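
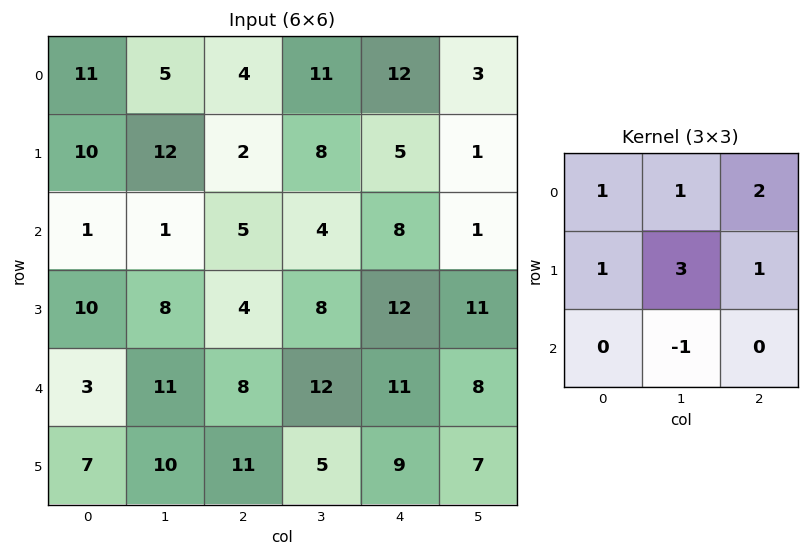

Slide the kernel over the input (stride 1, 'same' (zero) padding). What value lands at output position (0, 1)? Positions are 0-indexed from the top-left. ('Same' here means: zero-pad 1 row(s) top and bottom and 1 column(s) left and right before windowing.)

18

The receptive field on the zero-padded input at this output position is [0 0 0 / 11 5 4 / 10 12 2]. Elementwise product with the kernel and sum: 0·1 + 0·1 + 0·2 + 11·1 + 5·3 + 4·1 + 12·-1.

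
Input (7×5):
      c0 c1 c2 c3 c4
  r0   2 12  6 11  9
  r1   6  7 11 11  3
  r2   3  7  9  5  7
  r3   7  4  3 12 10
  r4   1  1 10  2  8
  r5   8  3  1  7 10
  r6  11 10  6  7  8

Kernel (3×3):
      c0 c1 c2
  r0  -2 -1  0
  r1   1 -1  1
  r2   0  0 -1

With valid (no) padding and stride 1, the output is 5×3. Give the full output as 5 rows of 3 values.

-15 -28 -27
-17 -34 -32
-17 -12 -30
-9 -25 -12
-3 -10 -26

Output[0,0]: The receptive field on the input at this output position is [2 12 6 / 6 7 11 / 3 7 9]. Elementwise product with the kernel and sum: 2·-2 + 12·-1 + 6·1 + 7·-1 + 11·1 + 9·-1.
Output[0,1]: The receptive field on the input at this output position is [12 6 11 / 7 11 11 / 7 9 5]. Elementwise product with the kernel and sum: 12·-2 + 6·-1 + 7·1 + 11·-1 + 11·1 + 5·-1.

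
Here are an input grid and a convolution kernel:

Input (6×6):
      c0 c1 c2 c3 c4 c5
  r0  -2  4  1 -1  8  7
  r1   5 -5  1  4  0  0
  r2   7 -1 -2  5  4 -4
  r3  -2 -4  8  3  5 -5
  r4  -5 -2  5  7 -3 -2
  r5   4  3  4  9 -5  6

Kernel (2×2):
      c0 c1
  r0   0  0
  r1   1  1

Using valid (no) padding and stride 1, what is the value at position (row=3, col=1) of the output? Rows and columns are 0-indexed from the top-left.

3

The receptive field on the input at this output position is [-4 8 / -2 5]. Elementwise product with the kernel and sum: -2·1 + 5·1.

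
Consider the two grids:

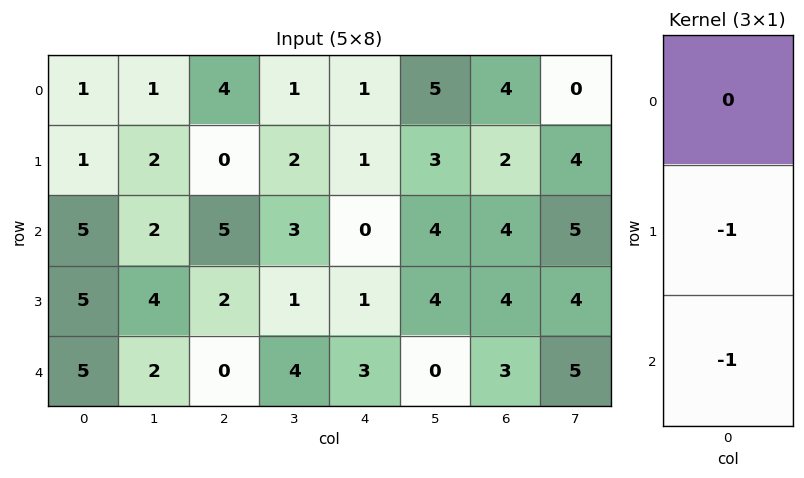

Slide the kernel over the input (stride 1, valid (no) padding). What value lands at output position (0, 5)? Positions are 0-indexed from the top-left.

The receptive field on the input at this output position is [5 / 3 / 4]. Elementwise product with the kernel and sum: 3·-1 + 4·-1.

-7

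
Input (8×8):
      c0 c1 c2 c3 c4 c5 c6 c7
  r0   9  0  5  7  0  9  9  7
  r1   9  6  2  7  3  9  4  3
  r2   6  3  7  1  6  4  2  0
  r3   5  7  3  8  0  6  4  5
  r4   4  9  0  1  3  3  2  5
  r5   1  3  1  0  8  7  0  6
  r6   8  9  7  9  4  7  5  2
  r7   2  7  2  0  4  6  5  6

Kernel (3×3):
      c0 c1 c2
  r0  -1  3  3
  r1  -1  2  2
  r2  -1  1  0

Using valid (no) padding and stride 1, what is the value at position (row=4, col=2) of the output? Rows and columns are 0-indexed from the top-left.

29

The receptive field on the input at this output position is [0 1 3 / 1 0 8 / 7 9 4]. Elementwise product with the kernel and sum: 0·-1 + 1·3 + 3·3 + 1·-1 + 0·2 + 8·2 + 7·-1 + 9·1.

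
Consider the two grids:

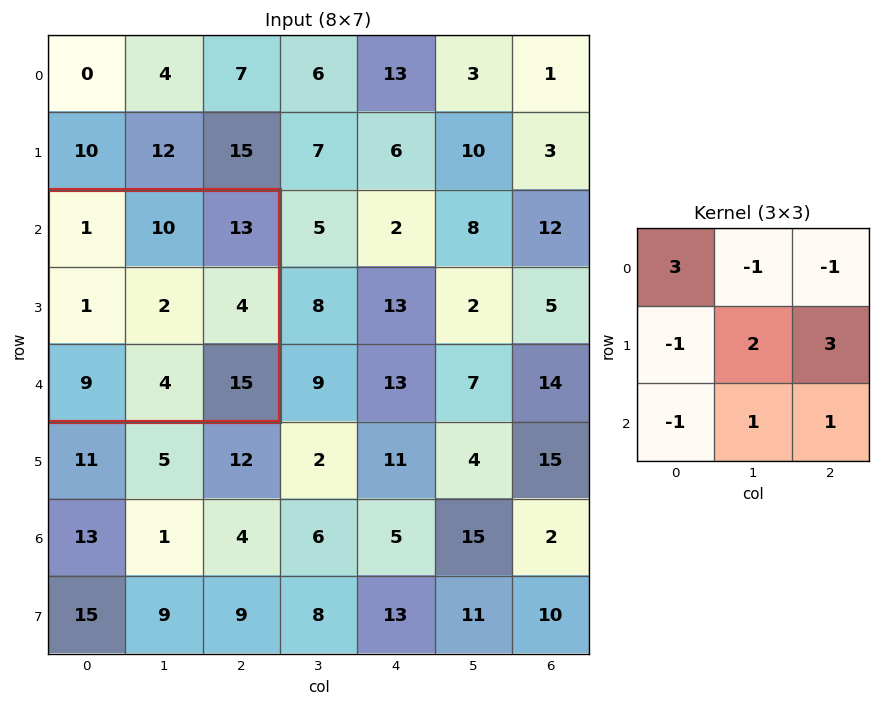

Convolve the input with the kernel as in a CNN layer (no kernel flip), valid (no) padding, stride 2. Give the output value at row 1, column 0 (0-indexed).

5

The receptive field on the input at this output position is [1 10 13 / 1 2 4 / 9 4 15]. Elementwise product with the kernel and sum: 1·3 + 10·-1 + 13·-1 + 1·-1 + 2·2 + 4·3 + 9·-1 + 4·1 + 15·1.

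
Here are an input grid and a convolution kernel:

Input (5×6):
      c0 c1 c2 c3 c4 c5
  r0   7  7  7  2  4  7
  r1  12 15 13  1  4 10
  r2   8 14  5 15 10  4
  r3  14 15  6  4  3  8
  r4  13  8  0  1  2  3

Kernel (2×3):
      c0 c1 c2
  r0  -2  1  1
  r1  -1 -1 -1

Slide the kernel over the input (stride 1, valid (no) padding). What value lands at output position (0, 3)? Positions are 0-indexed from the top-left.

The receptive field on the input at this output position is [2 4 7 / 1 4 10]. Elementwise product with the kernel and sum: 2·-2 + 4·1 + 7·1 + 1·-1 + 4·-1 + 10·-1.

-8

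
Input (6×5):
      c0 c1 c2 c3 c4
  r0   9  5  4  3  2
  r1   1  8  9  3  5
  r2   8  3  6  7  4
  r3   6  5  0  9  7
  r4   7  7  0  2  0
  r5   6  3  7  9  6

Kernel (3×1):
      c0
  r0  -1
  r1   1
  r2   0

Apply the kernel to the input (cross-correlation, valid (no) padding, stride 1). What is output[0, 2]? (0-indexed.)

5

The receptive field on the input at this output position is [4 / 9 / 6]. Elementwise product with the kernel and sum: 4·-1 + 9·1.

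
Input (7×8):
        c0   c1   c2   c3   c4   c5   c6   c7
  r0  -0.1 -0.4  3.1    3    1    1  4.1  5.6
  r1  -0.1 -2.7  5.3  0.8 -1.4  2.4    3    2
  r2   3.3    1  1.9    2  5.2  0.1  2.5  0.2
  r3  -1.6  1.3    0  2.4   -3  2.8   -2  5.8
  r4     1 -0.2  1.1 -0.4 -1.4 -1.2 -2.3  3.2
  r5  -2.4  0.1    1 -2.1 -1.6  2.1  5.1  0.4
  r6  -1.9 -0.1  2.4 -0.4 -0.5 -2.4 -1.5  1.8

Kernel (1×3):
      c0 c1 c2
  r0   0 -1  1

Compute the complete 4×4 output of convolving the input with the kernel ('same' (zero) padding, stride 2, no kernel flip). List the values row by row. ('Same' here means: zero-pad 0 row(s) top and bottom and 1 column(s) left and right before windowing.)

Output[0,0]: The receptive field on the zero-padded input at this output position is [0 -0.1 -0.4]. Elementwise product with the kernel and sum: -0.1·-1 + -0.4·1.

-0.3 -0.1 0 1.5
-2.3 0.1 -5.1 -2.3
-1.2 -1.5 0.2 5.5
1.8 -2.8 -1.9 3.3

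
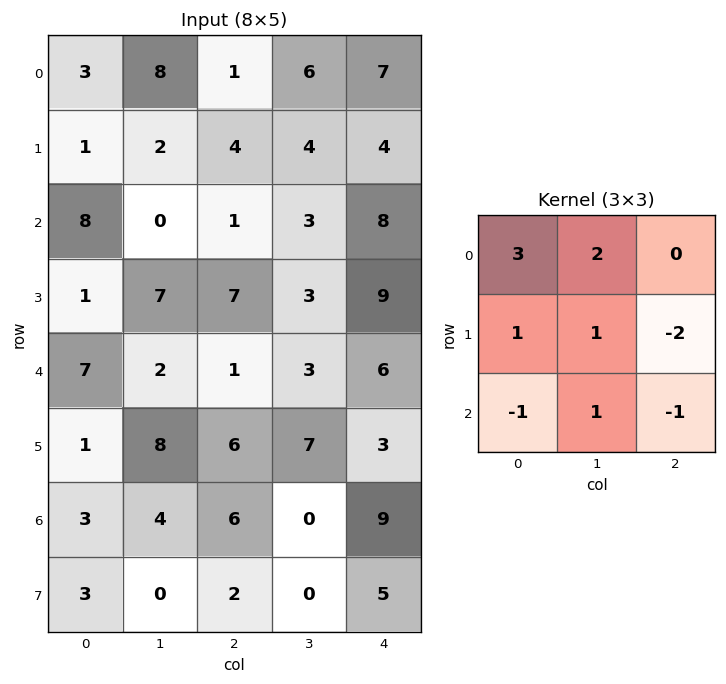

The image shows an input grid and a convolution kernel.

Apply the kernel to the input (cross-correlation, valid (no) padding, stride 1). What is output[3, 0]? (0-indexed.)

25

The receptive field on the input at this output position is [1 7 7 / 7 2 1 / 1 8 6]. Elementwise product with the kernel and sum: 1·3 + 7·2 + 7·1 + 2·1 + 1·-2 + 1·-1 + 8·1 + 6·-1.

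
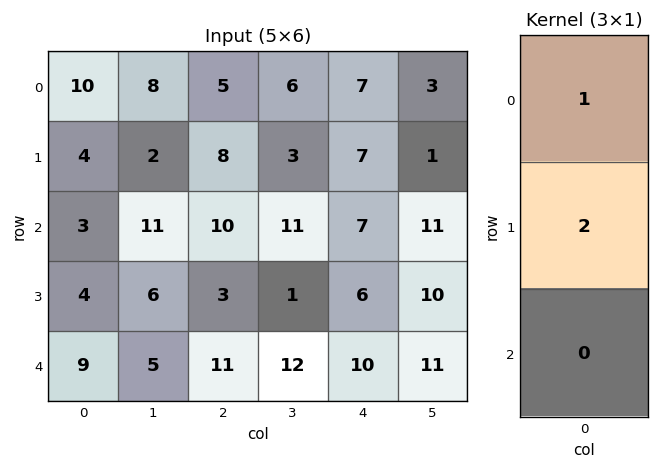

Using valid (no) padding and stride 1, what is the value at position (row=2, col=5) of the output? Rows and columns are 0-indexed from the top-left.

The receptive field on the input at this output position is [11 / 10 / 11]. Elementwise product with the kernel and sum: 11·1 + 10·2.

31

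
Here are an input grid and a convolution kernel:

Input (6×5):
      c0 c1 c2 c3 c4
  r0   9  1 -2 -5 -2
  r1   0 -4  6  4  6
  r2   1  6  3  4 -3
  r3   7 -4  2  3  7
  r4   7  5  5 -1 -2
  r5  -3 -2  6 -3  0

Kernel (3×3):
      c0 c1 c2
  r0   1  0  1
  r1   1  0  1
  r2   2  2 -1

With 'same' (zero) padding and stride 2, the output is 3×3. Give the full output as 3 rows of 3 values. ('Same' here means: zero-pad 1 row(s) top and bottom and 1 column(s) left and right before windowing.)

Output[0,0]: The receptive field on the zero-padded input at this output position is [0 0 0 / 0 9 1 / 0 0 -4]. Elementwise product with the kernel and sum: 0·1 + 0·1 + 0·1 + 1·1 + 0·2 + 0·2 + -4·-1.
Output[0,1]: The receptive field on the zero-padded input at this output position is [0 0 0 / 1 -2 -5 / -4 6 4]. Elementwise product with the kernel and sum: 0·1 + 0·1 + 1·1 + -5·1 + -4·2 + 6·2 + 4·-1.

5 -4 15
20 3 28
-3 14 -4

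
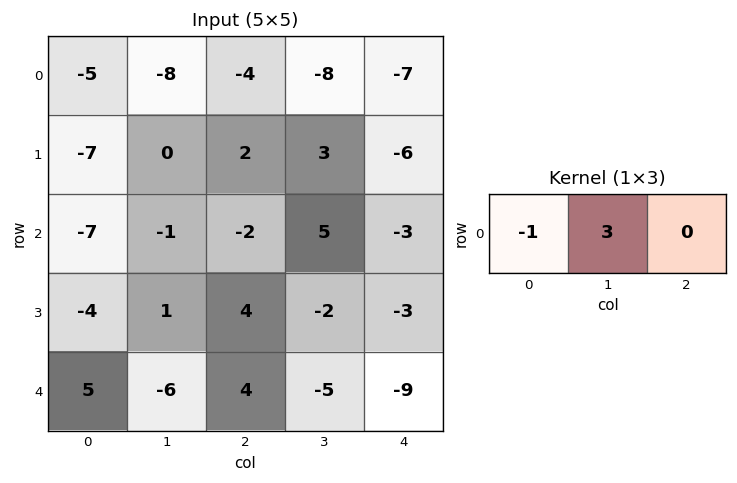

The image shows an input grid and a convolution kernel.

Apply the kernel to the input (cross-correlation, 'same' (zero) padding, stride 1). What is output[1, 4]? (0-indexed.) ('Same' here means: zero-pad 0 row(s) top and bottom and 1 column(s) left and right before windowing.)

The receptive field on the zero-padded input at this output position is [3 -6 0]. Elementwise product with the kernel and sum: 3·-1 + -6·3.

-21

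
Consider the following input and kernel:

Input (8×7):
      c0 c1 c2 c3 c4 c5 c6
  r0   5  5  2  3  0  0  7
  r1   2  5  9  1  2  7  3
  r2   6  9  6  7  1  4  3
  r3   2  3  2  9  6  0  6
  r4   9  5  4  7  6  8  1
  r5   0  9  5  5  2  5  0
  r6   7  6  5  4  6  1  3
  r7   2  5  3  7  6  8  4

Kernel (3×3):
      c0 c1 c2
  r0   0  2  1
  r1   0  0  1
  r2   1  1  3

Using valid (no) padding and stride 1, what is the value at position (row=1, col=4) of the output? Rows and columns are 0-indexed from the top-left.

The receptive field on the input at this output position is [2 7 3 / 1 4 3 / 6 0 6]. Elementwise product with the kernel and sum: 7·2 + 3·1 + 3·1 + 6·1 + 0·1 + 6·3.

44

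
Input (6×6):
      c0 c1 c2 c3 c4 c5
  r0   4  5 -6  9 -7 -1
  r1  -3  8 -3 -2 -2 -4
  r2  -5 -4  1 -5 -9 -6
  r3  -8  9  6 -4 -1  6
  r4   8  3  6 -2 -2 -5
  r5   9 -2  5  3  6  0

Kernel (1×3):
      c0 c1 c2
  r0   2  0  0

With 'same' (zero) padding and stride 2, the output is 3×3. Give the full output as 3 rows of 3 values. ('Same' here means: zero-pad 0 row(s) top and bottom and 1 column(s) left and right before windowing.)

0 10 18
0 -8 -10
0 6 -4

Output[0,0]: The receptive field on the zero-padded input at this output position is [0 4 5]. Elementwise product with the kernel and sum: 0·2.
Output[0,1]: The receptive field on the zero-padded input at this output position is [5 -6 9]. Elementwise product with the kernel and sum: 5·2.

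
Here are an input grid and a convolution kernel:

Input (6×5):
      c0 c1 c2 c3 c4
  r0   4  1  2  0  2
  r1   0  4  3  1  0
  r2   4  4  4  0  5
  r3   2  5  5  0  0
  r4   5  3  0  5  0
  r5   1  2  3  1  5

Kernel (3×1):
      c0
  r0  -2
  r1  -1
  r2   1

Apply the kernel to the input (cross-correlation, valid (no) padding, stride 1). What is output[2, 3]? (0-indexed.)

5

The receptive field on the input at this output position is [0 / 0 / 5]. Elementwise product with the kernel and sum: 0·-2 + 0·-1 + 5·1.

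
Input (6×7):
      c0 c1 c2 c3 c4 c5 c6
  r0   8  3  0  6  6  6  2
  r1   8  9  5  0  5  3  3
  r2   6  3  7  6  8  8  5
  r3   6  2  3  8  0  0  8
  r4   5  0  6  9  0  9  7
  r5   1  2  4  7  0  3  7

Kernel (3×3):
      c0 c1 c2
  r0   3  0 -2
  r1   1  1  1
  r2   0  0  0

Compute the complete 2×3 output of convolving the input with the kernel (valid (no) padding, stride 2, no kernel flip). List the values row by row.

Output[0,0]: The receptive field on the input at this output position is [8 3 0 / 8 9 5 / 6 3 7]. Elementwise product with the kernel and sum: 8·3 + 0·-2 + 8·1 + 9·1 + 5·1.
Output[0,1]: The receptive field on the input at this output position is [0 6 6 / 5 0 5 / 7 6 8]. Elementwise product with the kernel and sum: 0·3 + 6·-2 + 5·1 + 0·1 + 5·1.

46 -2 25
15 16 22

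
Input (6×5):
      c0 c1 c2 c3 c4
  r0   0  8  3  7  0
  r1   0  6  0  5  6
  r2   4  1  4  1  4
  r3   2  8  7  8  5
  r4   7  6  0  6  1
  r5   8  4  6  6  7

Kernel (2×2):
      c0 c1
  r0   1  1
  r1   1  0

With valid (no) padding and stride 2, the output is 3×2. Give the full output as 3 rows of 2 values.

Output[0,0]: The receptive field on the input at this output position is [0 8 / 0 6]. Elementwise product with the kernel and sum: 0·1 + 8·1 + 0·1.

8 10
7 12
21 12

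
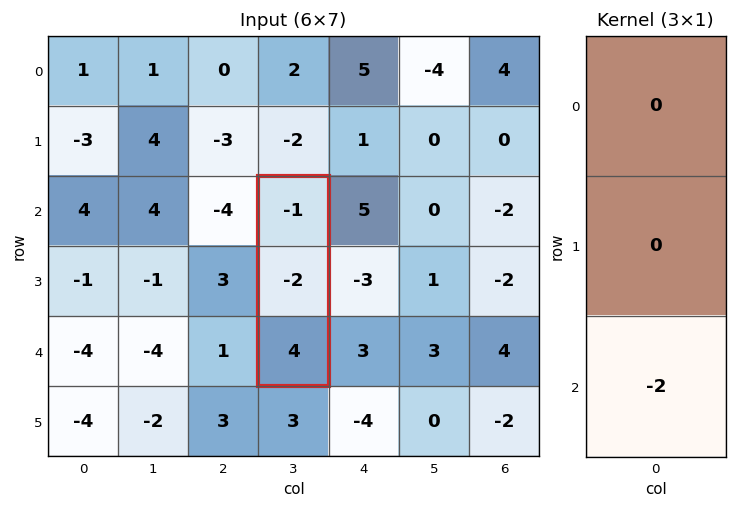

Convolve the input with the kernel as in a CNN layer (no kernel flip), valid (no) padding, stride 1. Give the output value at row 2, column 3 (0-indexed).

The receptive field on the input at this output position is [-1 / -2 / 4]. Elementwise product with the kernel and sum: 4·-2.

-8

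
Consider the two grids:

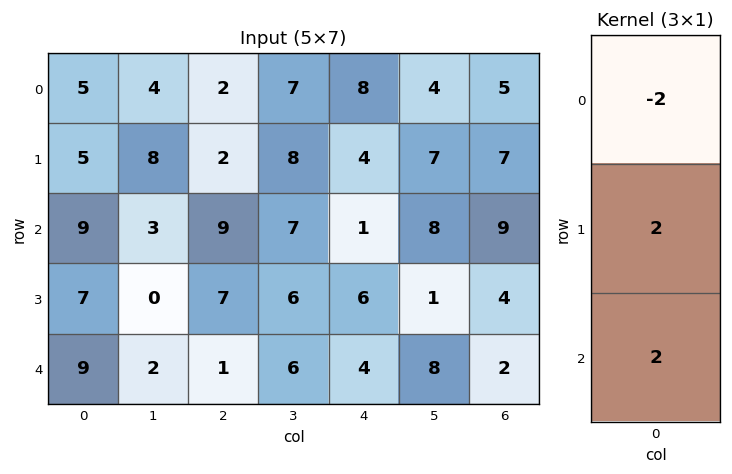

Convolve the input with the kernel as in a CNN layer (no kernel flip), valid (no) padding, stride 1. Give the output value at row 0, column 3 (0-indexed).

16

The receptive field on the input at this output position is [7 / 8 / 7]. Elementwise product with the kernel and sum: 7·-2 + 8·2 + 7·2.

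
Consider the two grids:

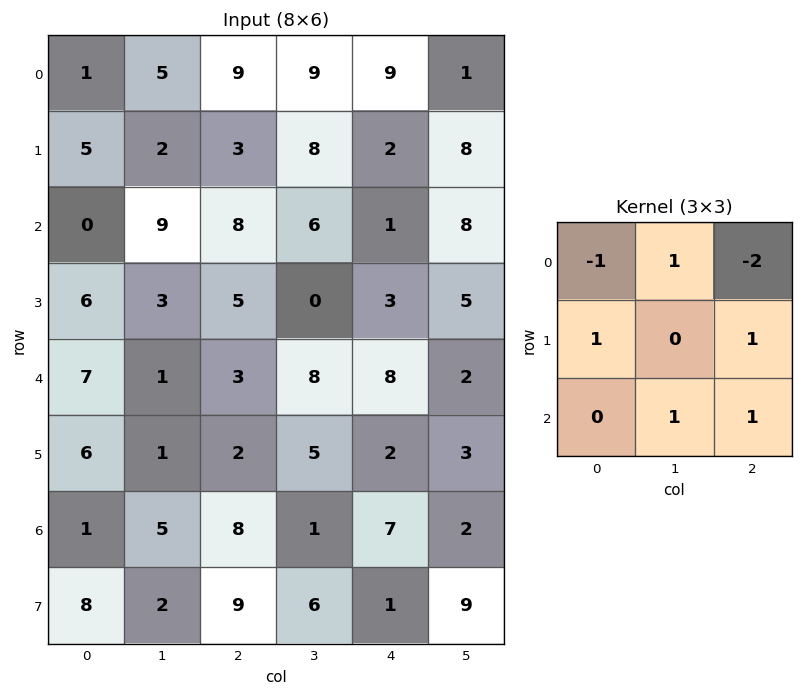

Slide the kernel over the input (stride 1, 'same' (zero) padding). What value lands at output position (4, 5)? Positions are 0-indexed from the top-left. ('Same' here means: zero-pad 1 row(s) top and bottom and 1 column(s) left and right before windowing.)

The receptive field on the zero-padded input at this output position is [3 5 0 / 8 2 0 / 2 3 0]. Elementwise product with the kernel and sum: 3·-1 + 5·1 + 0·-2 + 8·1 + 0·1 + 3·1 + 0·1.

13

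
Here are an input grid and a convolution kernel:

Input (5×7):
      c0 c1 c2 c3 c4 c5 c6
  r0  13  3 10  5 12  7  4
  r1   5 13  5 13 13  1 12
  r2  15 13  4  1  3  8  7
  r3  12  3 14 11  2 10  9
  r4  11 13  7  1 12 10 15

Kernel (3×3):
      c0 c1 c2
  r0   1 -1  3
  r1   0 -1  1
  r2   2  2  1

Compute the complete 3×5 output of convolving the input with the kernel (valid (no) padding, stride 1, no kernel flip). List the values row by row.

92 51 54 18 57
42 89 85 44 80
80 50 31 66 74

Output[0,0]: The receptive field on the input at this output position is [13 3 10 / 5 13 5 / 15 13 4]. Elementwise product with the kernel and sum: 13·1 + 3·-1 + 10·3 + 13·-1 + 5·1 + 15·2 + 13·2 + 4·1.
Output[0,1]: The receptive field on the input at this output position is [3 10 5 / 13 5 13 / 13 4 1]. Elementwise product with the kernel and sum: 3·1 + 10·-1 + 5·3 + 5·-1 + 13·1 + 13·2 + 4·2 + 1·1.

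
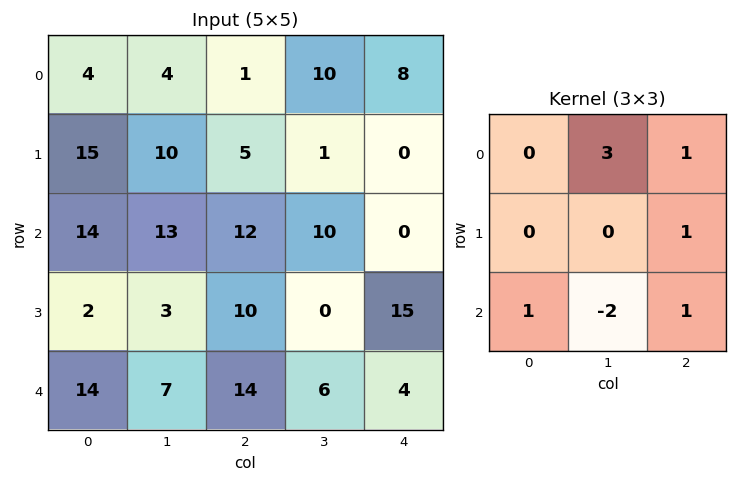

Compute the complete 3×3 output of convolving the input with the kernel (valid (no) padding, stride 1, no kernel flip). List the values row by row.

18 13 30
53 9 28
75 31 51

Output[0,0]: The receptive field on the input at this output position is [4 4 1 / 15 10 5 / 14 13 12]. Elementwise product with the kernel and sum: 4·3 + 1·1 + 5·1 + 14·1 + 13·-2 + 12·1.
Output[0,1]: The receptive field on the input at this output position is [4 1 10 / 10 5 1 / 13 12 10]. Elementwise product with the kernel and sum: 1·3 + 10·1 + 1·1 + 13·1 + 12·-2 + 10·1.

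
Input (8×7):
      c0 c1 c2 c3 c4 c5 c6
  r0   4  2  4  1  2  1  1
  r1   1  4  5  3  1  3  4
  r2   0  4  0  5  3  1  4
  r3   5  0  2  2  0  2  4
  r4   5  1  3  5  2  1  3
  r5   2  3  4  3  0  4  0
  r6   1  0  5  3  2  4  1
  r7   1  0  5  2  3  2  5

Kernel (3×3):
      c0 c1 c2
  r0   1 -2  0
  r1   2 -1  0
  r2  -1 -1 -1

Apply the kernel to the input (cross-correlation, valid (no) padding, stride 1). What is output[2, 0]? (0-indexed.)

-7

The receptive field on the input at this output position is [0 4 0 / 5 0 2 / 5 1 3]. Elementwise product with the kernel and sum: 0·1 + 4·-2 + 5·2 + 0·-1 + 5·-1 + 1·-1 + 3·-1.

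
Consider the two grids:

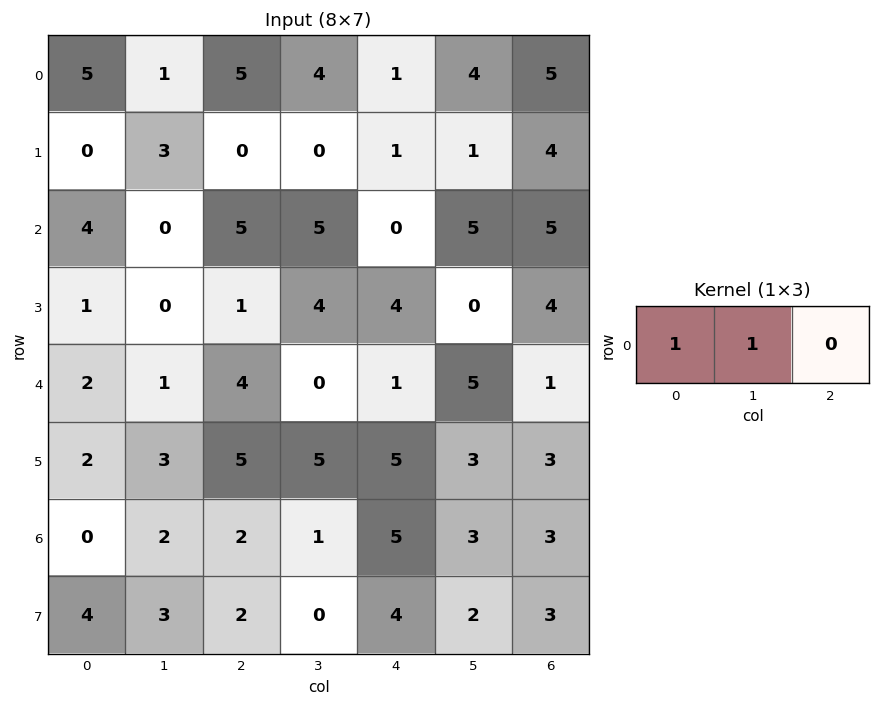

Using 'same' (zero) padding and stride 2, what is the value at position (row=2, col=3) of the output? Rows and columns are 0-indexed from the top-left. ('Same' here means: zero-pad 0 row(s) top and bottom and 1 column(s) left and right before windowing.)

The receptive field on the zero-padded input at this output position is [5 1 0]. Elementwise product with the kernel and sum: 5·1 + 1·1.

6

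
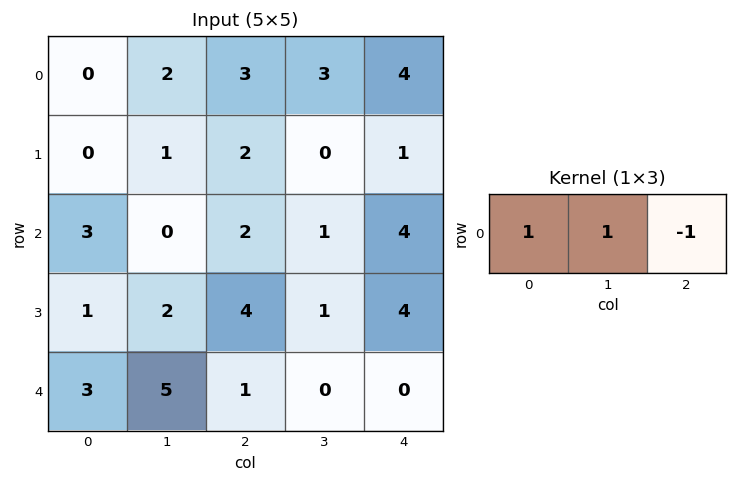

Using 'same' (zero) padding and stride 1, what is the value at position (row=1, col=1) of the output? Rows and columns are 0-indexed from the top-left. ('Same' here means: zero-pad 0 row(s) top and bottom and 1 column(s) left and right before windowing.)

-1

The receptive field on the zero-padded input at this output position is [0 1 2]. Elementwise product with the kernel and sum: 0·1 + 1·1 + 2·-1.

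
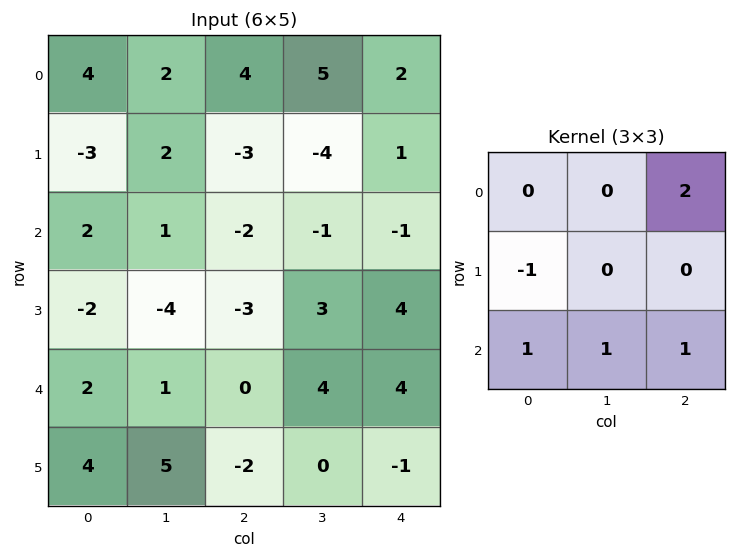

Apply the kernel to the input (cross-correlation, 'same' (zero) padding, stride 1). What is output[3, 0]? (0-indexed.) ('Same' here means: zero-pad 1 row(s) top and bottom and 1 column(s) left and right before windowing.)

The receptive field on the zero-padded input at this output position is [0 2 1 / 0 -2 -4 / 0 2 1]. Elementwise product with the kernel and sum: 1·2 + 0·-1 + 0·1 + 2·1 + 1·1.

5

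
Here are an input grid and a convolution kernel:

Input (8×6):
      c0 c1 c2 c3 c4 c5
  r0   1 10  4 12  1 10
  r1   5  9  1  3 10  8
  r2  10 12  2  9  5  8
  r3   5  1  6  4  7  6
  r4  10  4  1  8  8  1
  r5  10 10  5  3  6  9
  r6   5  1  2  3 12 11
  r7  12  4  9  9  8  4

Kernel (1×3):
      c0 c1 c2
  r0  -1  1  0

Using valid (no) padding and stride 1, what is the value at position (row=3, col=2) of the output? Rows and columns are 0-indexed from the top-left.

The receptive field on the input at this output position is [6 4 7]. Elementwise product with the kernel and sum: 6·-1 + 4·1.

-2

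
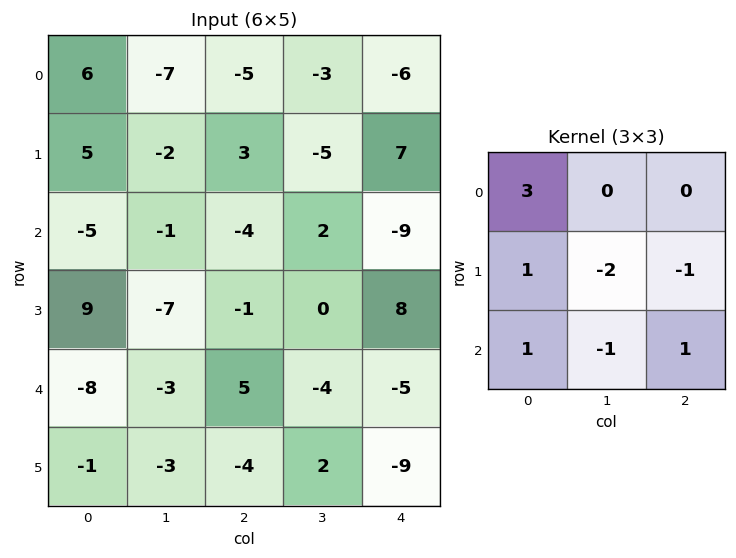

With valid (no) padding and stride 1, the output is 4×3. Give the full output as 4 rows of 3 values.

Output[0,0]: The receptive field on the input at this output position is [6 -7 -5 / 5 -2 3 / -5 -1 -4]. Elementwise product with the kernel and sum: 6·3 + 5·1 + -2·-2 + 3·-1 + -5·1 + -1·-1 + -4·1.
Output[0,1]: The receptive field on the input at this output position is [-7 -5 -3 / -2 3 -5 / -1 -4 2]. Elementwise product with the kernel and sum: -7·3 + -2·1 + 3·-2 + -5·-1 + -1·1 + -4·-1 + 2·1.

16 -19 -24
31 -7 17
9 -20 -17
18 -27 0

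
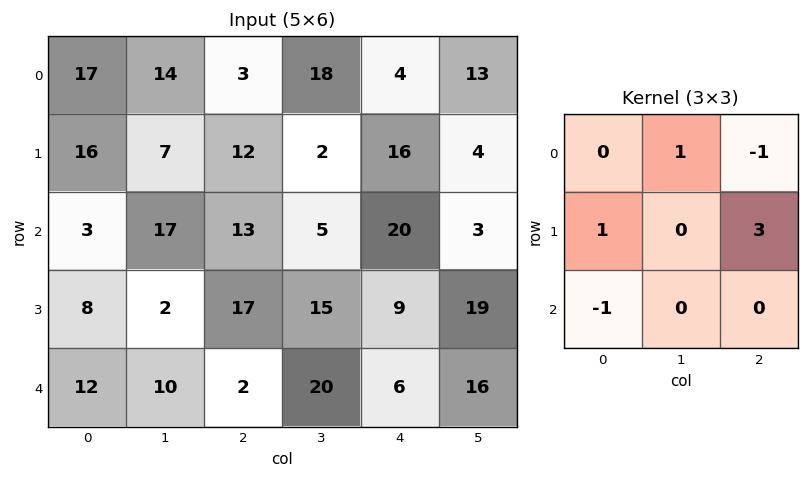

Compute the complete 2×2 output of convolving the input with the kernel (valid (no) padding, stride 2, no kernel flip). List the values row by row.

Output[0,0]: The receptive field on the input at this output position is [17 14 3 / 16 7 12 / 3 17 13]. Elementwise product with the kernel and sum: 14·1 + 3·-1 + 16·1 + 12·3 + 3·-1.

60 61
51 27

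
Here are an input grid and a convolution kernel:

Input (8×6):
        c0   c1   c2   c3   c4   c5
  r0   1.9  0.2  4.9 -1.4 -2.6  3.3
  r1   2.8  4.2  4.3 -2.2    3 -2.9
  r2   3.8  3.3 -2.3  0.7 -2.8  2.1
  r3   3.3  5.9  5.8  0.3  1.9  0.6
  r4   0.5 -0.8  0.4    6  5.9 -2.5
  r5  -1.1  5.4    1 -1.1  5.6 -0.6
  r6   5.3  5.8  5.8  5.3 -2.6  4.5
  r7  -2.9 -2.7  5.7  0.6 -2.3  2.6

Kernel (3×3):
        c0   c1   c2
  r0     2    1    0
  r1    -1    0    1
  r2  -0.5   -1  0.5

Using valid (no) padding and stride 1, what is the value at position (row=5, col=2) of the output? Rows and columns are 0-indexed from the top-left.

The receptive field on the input at this output position is [1 -1.1 5.6 / 5.8 5.3 -2.6 / 5.7 0.6 -2.3]. Elementwise product with the kernel and sum: 1·2 + -1.1·1 + 5.8·-1 + -2.6·1 + 5.7·-0.5 + 0.6·-1 + -2.3·0.5.

-12.1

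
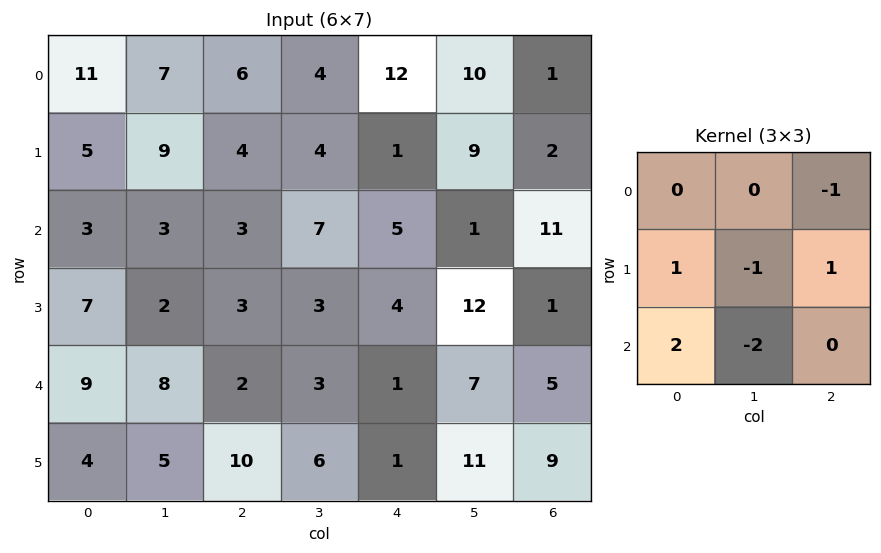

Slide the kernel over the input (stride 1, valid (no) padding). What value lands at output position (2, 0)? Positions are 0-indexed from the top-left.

The receptive field on the input at this output position is [3 3 3 / 7 2 3 / 9 8 2]. Elementwise product with the kernel and sum: 3·-1 + 7·1 + 2·-1 + 3·1 + 9·2 + 8·-2.

7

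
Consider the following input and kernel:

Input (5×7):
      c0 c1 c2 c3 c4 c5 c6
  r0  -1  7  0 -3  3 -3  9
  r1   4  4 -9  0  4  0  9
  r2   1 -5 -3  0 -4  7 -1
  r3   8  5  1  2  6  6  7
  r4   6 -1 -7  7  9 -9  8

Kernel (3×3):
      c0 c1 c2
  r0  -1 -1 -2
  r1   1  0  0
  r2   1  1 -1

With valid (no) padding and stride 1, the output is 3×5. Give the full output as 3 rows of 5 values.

Output[0,0]: The receptive field on the input at this output position is [-1 7 0 / 4 4 -9 / 1 -5 -3]. Elementwise product with the kernel and sum: -1·-1 + 7·-1 + 0·-2 + 4·1 + 1·1 + -5·1 + -3·-1.

-3 -5 -11 -5 -10
23 4 -5 -2 -21
30 -2 3 17 -3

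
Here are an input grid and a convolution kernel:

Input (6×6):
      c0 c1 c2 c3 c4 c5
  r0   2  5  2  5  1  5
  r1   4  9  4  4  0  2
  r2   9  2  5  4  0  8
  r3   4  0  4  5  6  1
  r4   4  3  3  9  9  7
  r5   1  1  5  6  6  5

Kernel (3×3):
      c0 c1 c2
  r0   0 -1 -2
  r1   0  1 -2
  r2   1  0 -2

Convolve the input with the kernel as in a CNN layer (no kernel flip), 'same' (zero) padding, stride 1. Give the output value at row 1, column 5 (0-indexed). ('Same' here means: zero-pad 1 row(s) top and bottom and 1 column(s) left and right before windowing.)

The receptive field on the zero-padded input at this output position is [1 5 0 / 0 2 0 / 0 8 0]. Elementwise product with the kernel and sum: 5·-1 + 0·-2 + 2·1 + 0·-2 + 0·1 + 0·-2.

-3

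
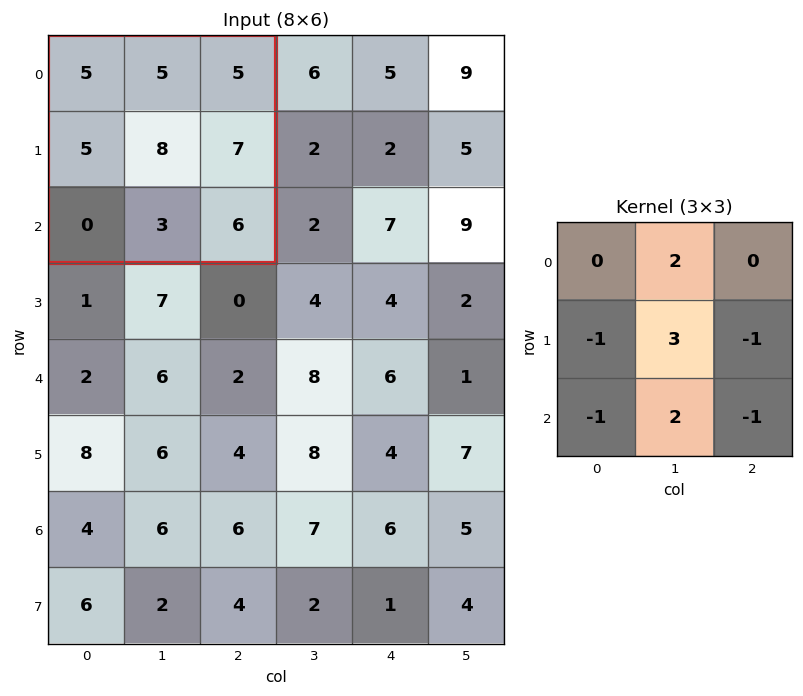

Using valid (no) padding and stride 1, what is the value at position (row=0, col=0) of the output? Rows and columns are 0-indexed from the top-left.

22

The receptive field on the input at this output position is [5 5 5 / 5 8 7 / 0 3 6]. Elementwise product with the kernel and sum: 5·2 + 5·-1 + 8·3 + 7·-1 + 0·-1 + 3·2 + 6·-1.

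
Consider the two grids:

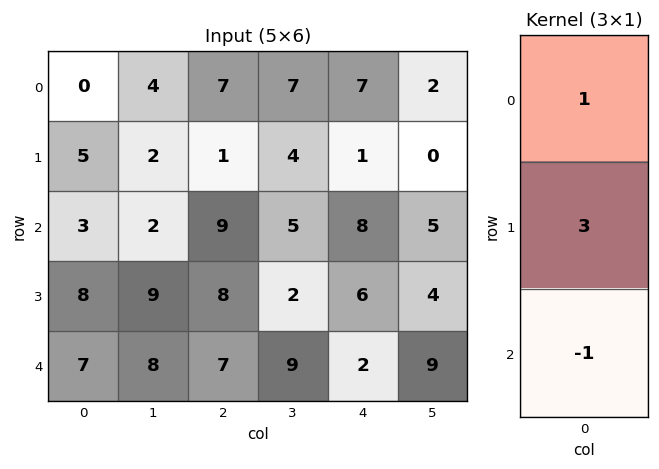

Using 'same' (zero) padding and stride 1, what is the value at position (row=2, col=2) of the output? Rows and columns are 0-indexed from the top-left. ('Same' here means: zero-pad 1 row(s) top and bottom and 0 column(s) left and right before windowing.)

The receptive field on the zero-padded input at this output position is [1 / 9 / 8]. Elementwise product with the kernel and sum: 1·1 + 9·3 + 8·-1.

20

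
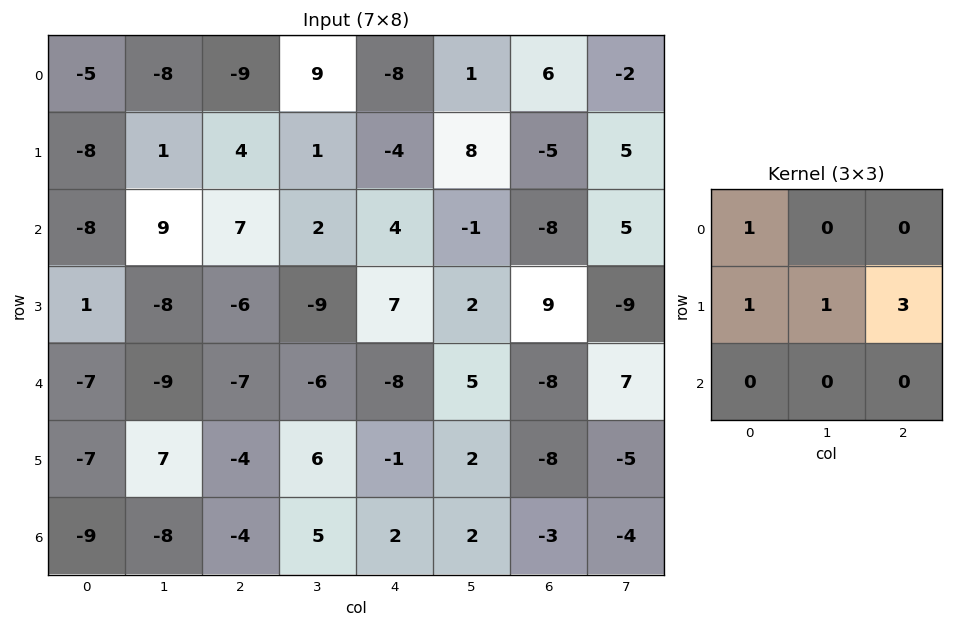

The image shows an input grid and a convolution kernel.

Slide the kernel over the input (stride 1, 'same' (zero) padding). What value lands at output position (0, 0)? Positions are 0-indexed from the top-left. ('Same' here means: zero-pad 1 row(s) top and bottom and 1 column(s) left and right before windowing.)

The receptive field on the zero-padded input at this output position is [0 0 0 / 0 -5 -8 / 0 -8 1]. Elementwise product with the kernel and sum: 0·1 + 0·1 + -5·1 + -8·3.

-29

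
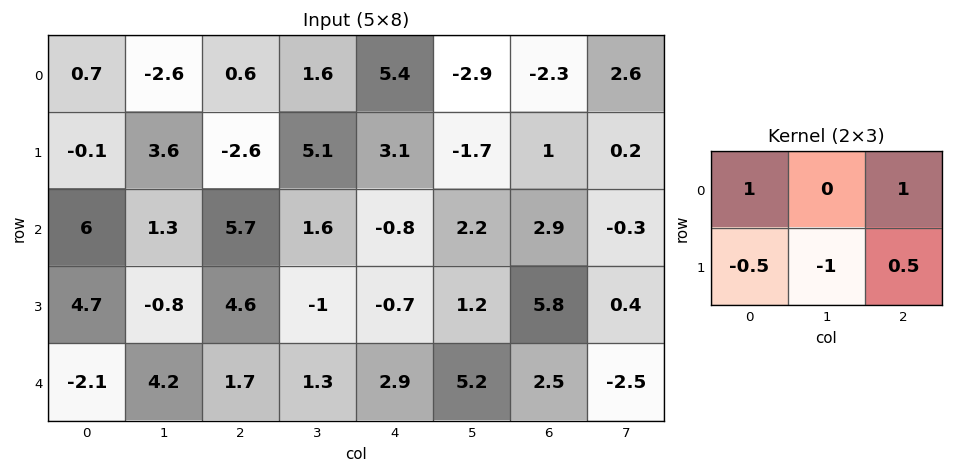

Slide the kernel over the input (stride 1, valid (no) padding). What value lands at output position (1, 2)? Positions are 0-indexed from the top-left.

-4.35

The receptive field on the input at this output position is [-2.6 5.1 3.1 / 5.7 1.6 -0.8]. Elementwise product with the kernel and sum: -2.6·1 + 3.1·1 + 5.7·-0.5 + 1.6·-1 + -0.8·0.5.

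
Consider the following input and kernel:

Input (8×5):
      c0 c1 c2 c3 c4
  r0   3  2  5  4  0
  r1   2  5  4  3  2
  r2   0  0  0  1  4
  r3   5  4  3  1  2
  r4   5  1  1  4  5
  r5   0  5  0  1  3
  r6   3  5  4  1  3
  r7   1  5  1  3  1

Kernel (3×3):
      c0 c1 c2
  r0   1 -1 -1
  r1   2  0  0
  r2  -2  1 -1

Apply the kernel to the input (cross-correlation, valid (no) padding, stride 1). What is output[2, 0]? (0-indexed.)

0

The receptive field on the input at this output position is [0 0 0 / 5 4 3 / 5 1 1]. Elementwise product with the kernel and sum: 0·1 + 0·-1 + 0·-1 + 5·2 + 5·-2 + 1·1 + 1·-1.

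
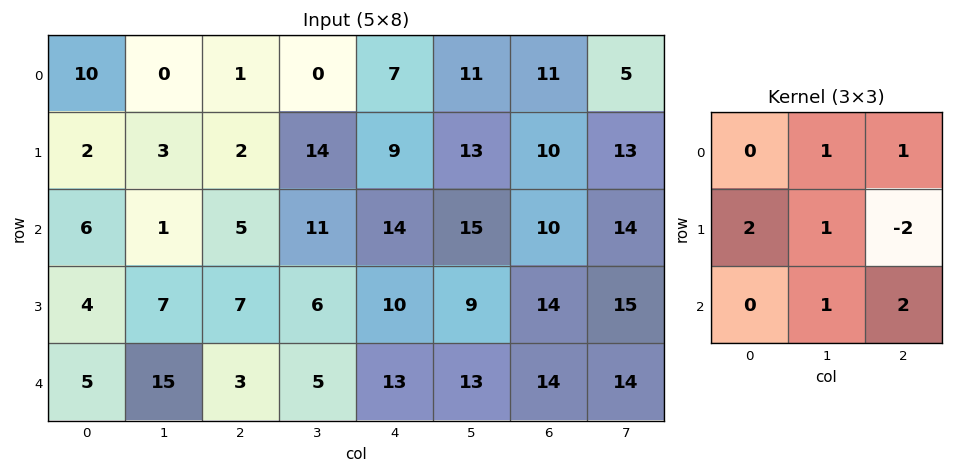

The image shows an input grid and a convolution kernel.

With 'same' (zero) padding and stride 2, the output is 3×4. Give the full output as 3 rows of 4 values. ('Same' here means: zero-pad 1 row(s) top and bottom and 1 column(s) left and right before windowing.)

18 31 20 59
27 20 56 79
-14 36 16 41

Output[0,0]: The receptive field on the zero-padded input at this output position is [0 0 0 / 0 10 0 / 0 2 3]. Elementwise product with the kernel and sum: 0·1 + 0·1 + 0·2 + 10·1 + 0·-2 + 2·1 + 3·2.
Output[0,1]: The receptive field on the zero-padded input at this output position is [0 0 0 / 0 1 0 / 3 2 14]. Elementwise product with the kernel and sum: 0·1 + 0·1 + 0·2 + 1·1 + 0·-2 + 2·1 + 14·2.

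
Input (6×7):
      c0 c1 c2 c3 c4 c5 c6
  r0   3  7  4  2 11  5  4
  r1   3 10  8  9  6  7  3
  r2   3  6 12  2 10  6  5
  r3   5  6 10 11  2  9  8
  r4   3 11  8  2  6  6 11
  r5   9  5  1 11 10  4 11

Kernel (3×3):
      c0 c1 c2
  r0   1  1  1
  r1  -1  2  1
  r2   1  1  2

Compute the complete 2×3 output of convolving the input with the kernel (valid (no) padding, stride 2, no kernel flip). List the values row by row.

Output[0,0]: The receptive field on the input at this output position is [3 7 4 / 3 10 8 / 3 6 12]. Elementwise product with the kernel and sum: 3·1 + 7·1 + 4·1 + 3·-1 + 10·2 + 8·1 + 3·1 + 6·1 + 12·2.
Output[0,1]: The receptive field on the input at this output position is [4 2 11 / 8 9 6 / 12 2 10]. Elementwise product with the kernel and sum: 4·1 + 2·1 + 11·1 + 8·-1 + 9·2 + 6·1 + 12·1 + 2·1 + 10·2.

72 67 57
68 60 79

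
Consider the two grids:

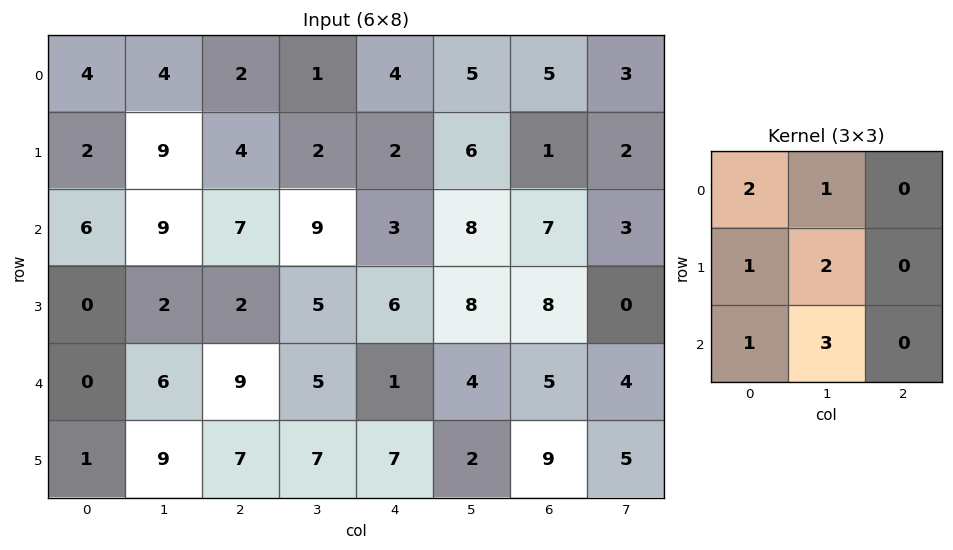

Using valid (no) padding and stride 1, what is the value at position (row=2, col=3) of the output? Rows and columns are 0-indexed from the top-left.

The receptive field on the input at this output position is [9 3 8 / 5 6 8 / 5 1 4]. Elementwise product with the kernel and sum: 9·2 + 3·1 + 5·1 + 6·2 + 5·1 + 1·3.

46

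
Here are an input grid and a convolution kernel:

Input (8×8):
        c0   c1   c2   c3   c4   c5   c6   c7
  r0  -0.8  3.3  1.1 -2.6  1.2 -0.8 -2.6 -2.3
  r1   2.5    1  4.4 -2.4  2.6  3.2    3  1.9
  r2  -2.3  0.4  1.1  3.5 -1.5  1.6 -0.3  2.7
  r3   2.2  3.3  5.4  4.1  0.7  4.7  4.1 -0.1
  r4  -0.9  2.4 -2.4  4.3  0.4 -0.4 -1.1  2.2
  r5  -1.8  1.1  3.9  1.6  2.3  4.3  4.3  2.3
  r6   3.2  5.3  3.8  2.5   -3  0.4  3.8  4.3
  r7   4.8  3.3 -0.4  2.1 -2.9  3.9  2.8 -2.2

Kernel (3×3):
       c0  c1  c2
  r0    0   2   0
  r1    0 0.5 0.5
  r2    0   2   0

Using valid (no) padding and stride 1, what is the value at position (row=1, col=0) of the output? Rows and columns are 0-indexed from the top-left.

9.35

The receptive field on the input at this output position is [2.5 1 4.4 / -2.3 0.4 1.1 / 2.2 3.3 5.4]. Elementwise product with the kernel and sum: 1·2 + 0.4·0.5 + 1.1·0.5 + 3.3·2.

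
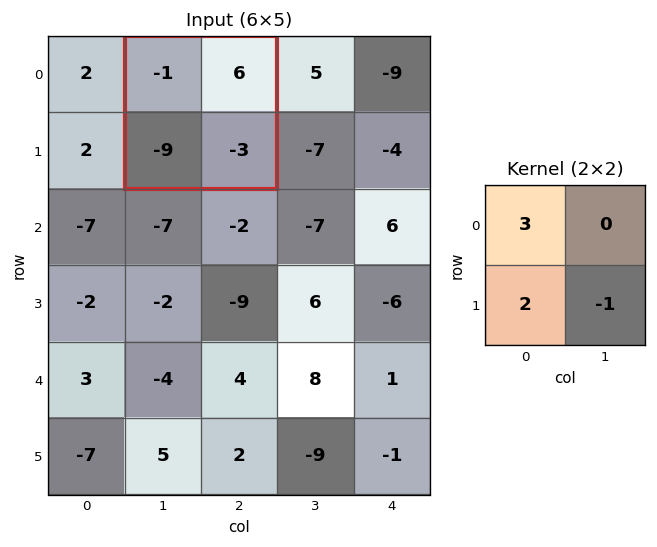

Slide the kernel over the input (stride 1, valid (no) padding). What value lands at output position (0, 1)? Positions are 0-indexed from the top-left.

The receptive field on the input at this output position is [-1 6 / -9 -3]. Elementwise product with the kernel and sum: -1·3 + -9·2 + -3·-1.

-18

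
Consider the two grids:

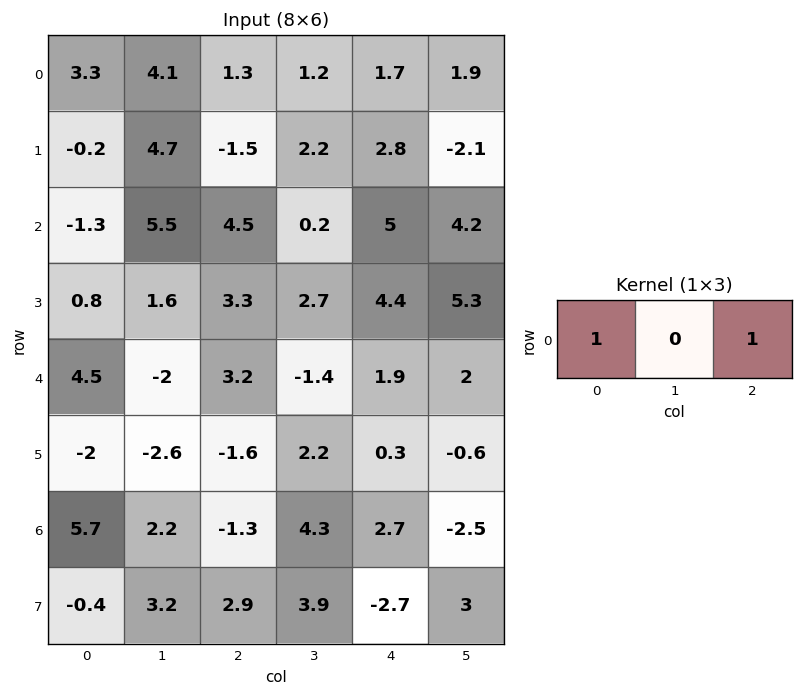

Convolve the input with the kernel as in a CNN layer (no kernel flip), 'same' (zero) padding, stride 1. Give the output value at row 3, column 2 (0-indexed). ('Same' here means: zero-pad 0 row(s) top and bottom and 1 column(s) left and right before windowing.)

The receptive field on the zero-padded input at this output position is [1.6 3.3 2.7]. Elementwise product with the kernel and sum: 1.6·1 + 2.7·1.

4.3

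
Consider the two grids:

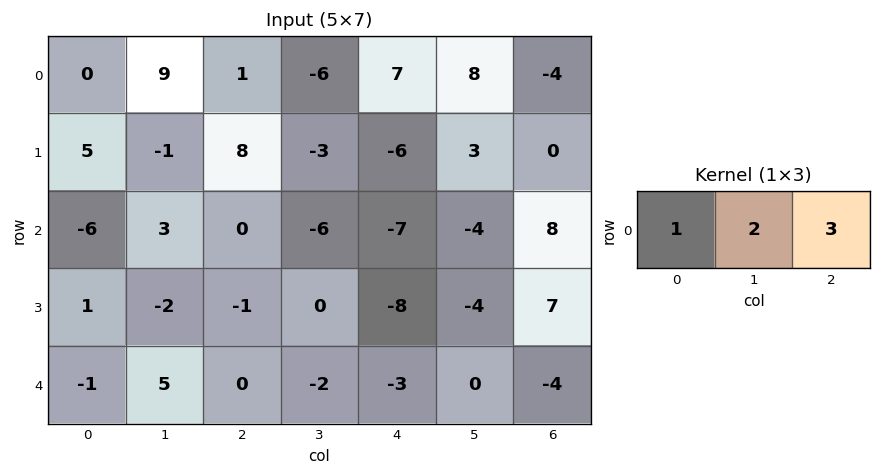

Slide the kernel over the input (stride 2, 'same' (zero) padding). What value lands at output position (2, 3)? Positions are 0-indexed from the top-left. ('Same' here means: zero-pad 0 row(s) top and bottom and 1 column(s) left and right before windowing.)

-8

The receptive field on the zero-padded input at this output position is [0 -4 0]. Elementwise product with the kernel and sum: 0·1 + -4·2 + 0·3.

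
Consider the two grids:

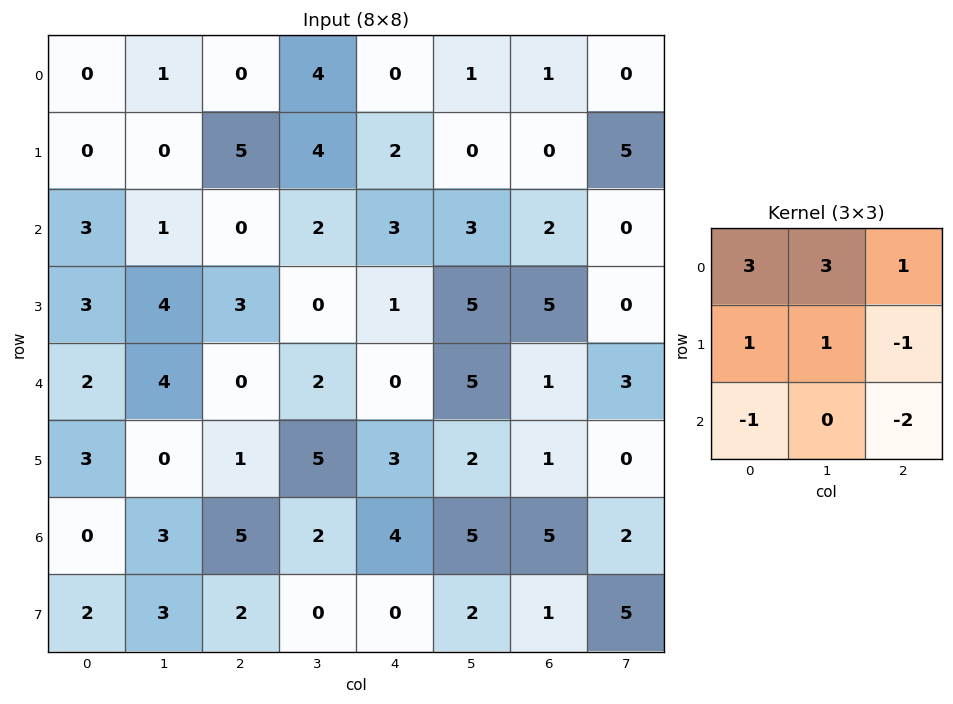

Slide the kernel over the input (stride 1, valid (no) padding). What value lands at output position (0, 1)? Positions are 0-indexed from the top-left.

3

The receptive field on the input at this output position is [1 0 4 / 0 5 4 / 1 0 2]. Elementwise product with the kernel and sum: 1·3 + 0·3 + 4·1 + 0·1 + 5·1 + 4·-1 + 1·-1 + 2·-2.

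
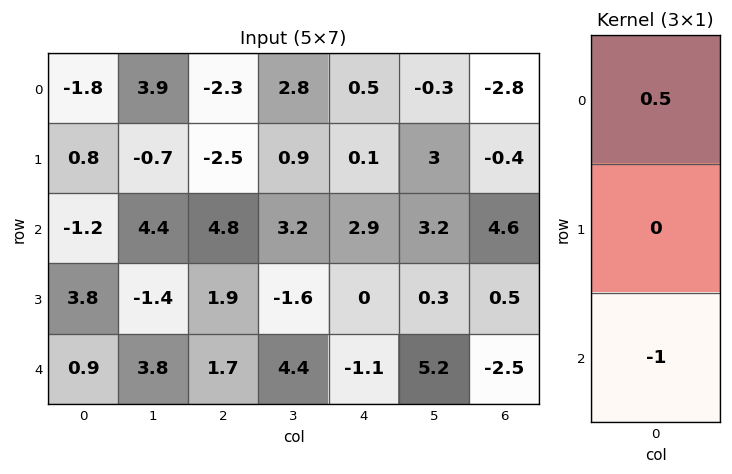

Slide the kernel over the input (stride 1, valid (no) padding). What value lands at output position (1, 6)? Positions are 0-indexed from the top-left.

-0.7

The receptive field on the input at this output position is [-0.4 / 4.6 / 0.5]. Elementwise product with the kernel and sum: -0.4·0.5 + 0.5·-1.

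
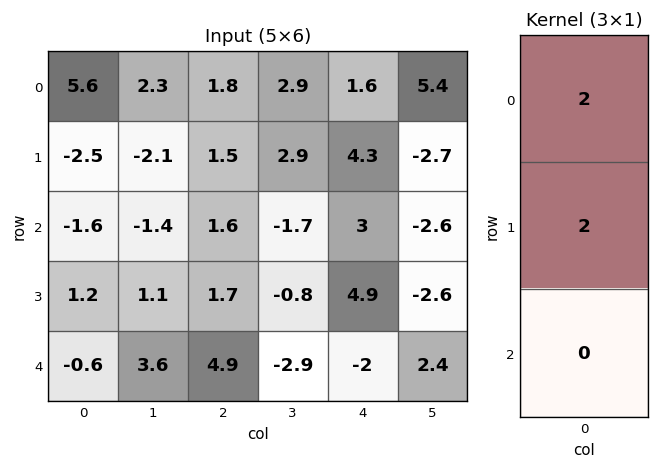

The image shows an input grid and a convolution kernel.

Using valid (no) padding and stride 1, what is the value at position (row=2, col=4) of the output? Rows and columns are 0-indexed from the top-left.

15.8

The receptive field on the input at this output position is [3 / 4.9 / -2]. Elementwise product with the kernel and sum: 3·2 + 4.9·2.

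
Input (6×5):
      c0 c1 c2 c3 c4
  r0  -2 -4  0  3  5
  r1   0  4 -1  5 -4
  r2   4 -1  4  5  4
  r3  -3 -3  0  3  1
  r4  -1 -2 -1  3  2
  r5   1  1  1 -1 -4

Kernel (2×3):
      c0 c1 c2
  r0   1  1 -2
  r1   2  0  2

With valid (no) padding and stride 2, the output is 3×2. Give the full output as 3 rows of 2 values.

-8 -17
-11 3
3 -8

Output[0,0]: The receptive field on the input at this output position is [-2 -4 0 / 0 4 -1]. Elementwise product with the kernel and sum: -2·1 + -4·1 + 0·-2 + 0·2 + -1·2.
Output[0,1]: The receptive field on the input at this output position is [0 3 5 / -1 5 -4]. Elementwise product with the kernel and sum: 0·1 + 3·1 + 5·-2 + -1·2 + -4·2.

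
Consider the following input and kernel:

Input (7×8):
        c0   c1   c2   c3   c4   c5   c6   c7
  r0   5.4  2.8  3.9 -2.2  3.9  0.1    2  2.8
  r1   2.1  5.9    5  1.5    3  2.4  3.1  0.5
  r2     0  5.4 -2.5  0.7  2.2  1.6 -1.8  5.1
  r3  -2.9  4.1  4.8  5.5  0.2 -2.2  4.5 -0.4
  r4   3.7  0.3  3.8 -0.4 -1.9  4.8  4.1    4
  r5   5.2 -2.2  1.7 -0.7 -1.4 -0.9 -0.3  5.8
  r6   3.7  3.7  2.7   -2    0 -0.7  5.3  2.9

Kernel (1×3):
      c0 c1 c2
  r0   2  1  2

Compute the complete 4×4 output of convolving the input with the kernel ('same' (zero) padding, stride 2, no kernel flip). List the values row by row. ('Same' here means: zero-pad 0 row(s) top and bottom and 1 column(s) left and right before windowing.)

Output[0,0]: The receptive field on the zero-padded input at this output position is [0 5.4 2.8]. Elementwise product with the kernel and sum: 0·2 + 5.4·1 + 2.8·2.
Output[0,1]: The receptive field on the zero-padded input at this output position is [2.8 3.9 -2.2]. Elementwise product with the kernel and sum: 2.8·2 + 3.9·1 + -2.2·2.

11 5.1 -0.3 7.8
10.8 9.7 6.8 11.6
4.3 3.6 6.9 21.7
11.1 6.1 -5.4 9.7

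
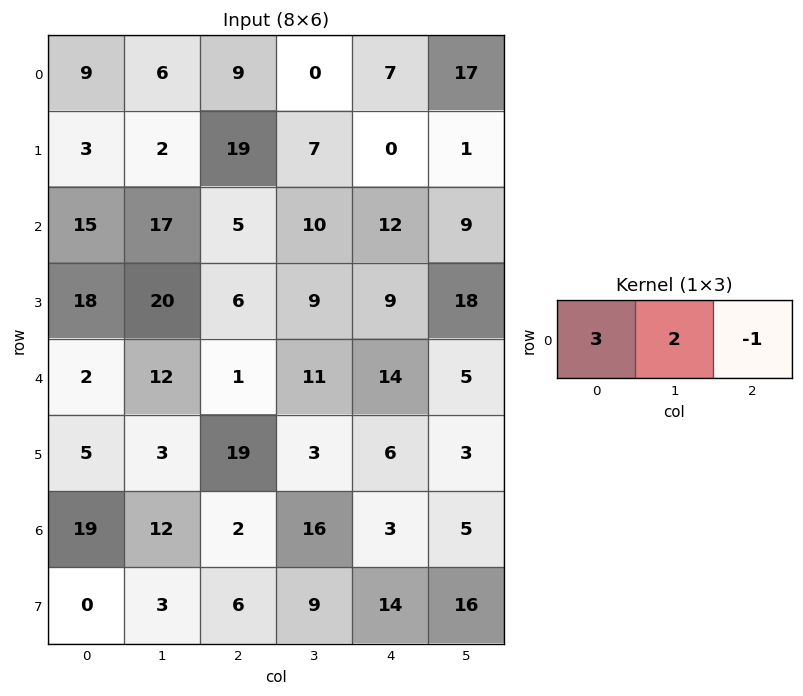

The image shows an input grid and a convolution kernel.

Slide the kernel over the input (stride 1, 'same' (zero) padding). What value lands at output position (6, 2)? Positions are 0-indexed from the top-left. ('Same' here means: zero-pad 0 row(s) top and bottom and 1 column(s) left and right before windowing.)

The receptive field on the zero-padded input at this output position is [12 2 16]. Elementwise product with the kernel and sum: 12·3 + 2·2 + 16·-1.

24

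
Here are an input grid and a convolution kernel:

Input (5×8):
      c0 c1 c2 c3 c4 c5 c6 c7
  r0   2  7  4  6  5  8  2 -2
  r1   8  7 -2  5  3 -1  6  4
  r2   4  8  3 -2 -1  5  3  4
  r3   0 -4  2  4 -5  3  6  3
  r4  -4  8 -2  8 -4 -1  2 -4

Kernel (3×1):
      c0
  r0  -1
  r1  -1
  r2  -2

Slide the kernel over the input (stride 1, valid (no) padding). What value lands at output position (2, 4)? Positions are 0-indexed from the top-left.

14

The receptive field on the input at this output position is [-1 / -5 / -4]. Elementwise product with the kernel and sum: -1·-1 + -5·-1 + -4·-2.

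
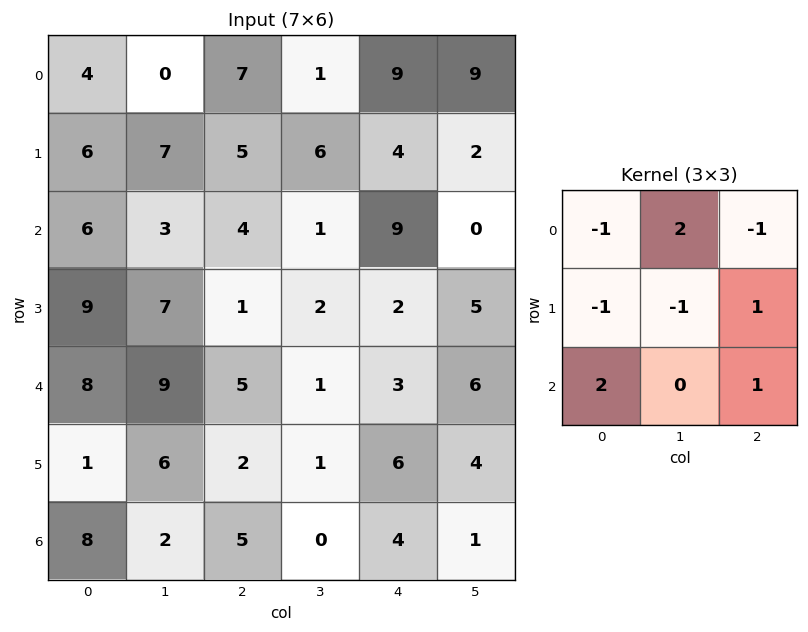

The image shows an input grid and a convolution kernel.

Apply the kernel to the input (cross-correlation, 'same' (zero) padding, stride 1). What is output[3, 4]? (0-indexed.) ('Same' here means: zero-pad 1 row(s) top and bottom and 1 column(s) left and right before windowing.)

26

The receptive field on the zero-padded input at this output position is [1 9 0 / 2 2 5 / 1 3 6]. Elementwise product with the kernel and sum: 1·-1 + 9·2 + 0·-1 + 2·-1 + 2·-1 + 5·1 + 1·2 + 6·1.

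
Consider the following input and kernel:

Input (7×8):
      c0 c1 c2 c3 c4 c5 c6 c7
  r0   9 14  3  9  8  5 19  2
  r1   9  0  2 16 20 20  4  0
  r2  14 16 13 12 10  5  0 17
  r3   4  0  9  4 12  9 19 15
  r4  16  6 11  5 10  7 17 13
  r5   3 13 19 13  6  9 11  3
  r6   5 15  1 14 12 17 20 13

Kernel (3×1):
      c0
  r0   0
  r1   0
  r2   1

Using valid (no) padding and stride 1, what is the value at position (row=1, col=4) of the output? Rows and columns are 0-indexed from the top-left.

The receptive field on the input at this output position is [20 / 10 / 12]. Elementwise product with the kernel and sum: 12·1.

12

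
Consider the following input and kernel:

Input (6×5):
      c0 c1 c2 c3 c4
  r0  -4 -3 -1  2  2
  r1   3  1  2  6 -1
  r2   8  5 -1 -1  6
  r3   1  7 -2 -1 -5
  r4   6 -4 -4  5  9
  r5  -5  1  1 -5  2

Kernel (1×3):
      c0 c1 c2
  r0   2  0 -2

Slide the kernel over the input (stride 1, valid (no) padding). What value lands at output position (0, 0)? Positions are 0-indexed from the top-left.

-6

The receptive field on the input at this output position is [-4 -3 -1]. Elementwise product with the kernel and sum: -4·2 + -1·-2.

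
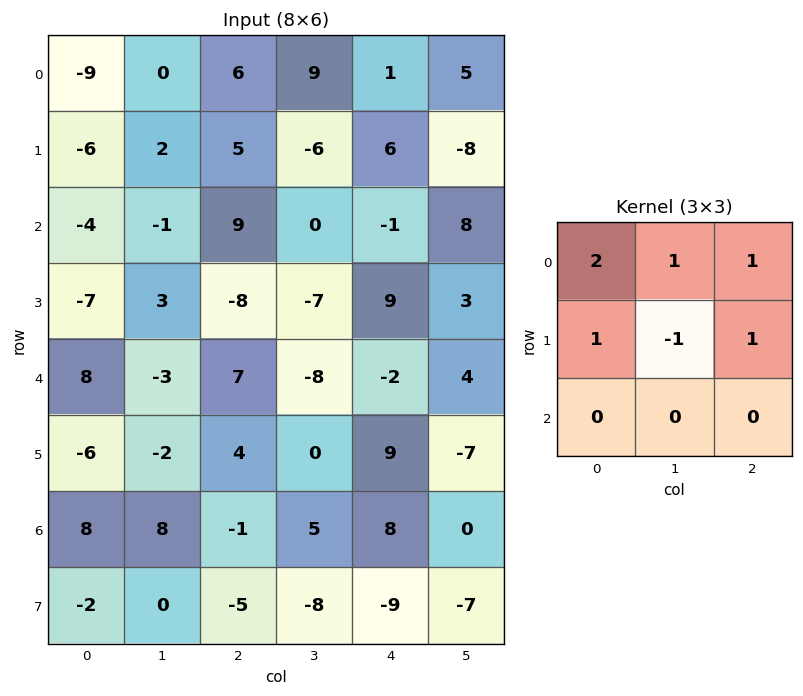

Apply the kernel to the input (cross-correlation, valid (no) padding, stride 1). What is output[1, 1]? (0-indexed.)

-7

The receptive field on the input at this output position is [2 5 -6 / -1 9 0 / 3 -8 -7]. Elementwise product with the kernel and sum: 2·2 + 5·1 + -6·1 + -1·1 + 9·-1 + 0·1.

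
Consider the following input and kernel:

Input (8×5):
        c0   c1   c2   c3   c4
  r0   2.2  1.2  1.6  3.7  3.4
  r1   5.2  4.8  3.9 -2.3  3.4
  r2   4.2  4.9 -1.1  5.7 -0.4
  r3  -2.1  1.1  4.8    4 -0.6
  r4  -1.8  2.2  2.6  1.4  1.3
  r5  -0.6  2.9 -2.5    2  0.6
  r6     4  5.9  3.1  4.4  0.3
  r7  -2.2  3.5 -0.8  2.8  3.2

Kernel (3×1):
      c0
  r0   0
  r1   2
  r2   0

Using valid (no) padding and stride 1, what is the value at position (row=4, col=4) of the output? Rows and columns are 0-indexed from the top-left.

The receptive field on the input at this output position is [1.3 / 0.6 / 0.3]. Elementwise product with the kernel and sum: 0.6·2.

1.2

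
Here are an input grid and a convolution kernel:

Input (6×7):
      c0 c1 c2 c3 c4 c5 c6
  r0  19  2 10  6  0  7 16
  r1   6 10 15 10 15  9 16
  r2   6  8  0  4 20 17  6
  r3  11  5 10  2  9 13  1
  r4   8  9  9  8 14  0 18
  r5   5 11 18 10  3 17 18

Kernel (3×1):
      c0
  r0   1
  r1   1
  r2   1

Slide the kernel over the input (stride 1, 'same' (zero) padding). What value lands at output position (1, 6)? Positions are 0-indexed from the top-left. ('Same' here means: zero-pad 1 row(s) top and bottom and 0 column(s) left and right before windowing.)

38

The receptive field on the zero-padded input at this output position is [16 / 16 / 6]. Elementwise product with the kernel and sum: 16·1 + 16·1 + 6·1.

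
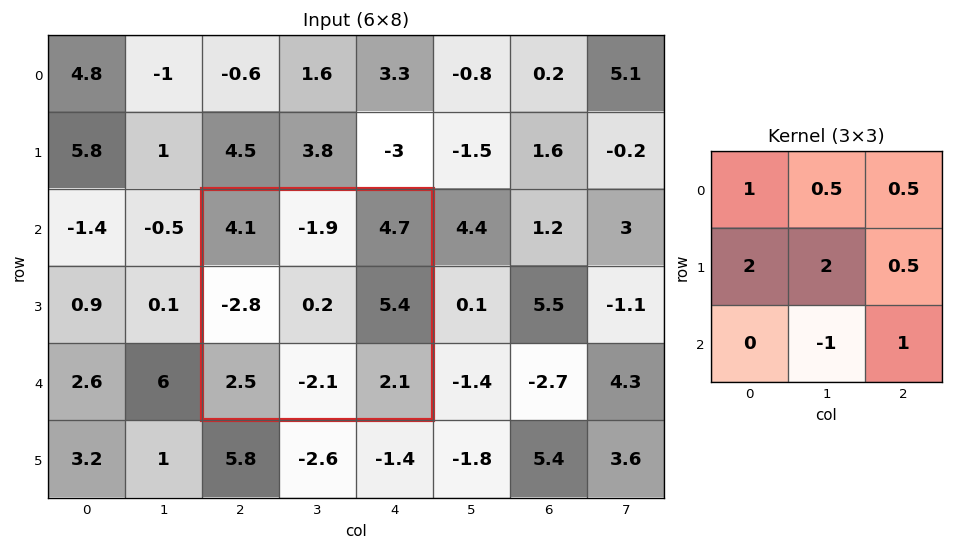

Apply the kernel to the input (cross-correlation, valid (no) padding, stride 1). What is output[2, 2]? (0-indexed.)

The receptive field on the input at this output position is [4.1 -1.9 4.7 / -2.8 0.2 5.4 / 2.5 -2.1 2.1]. Elementwise product with the kernel and sum: 4.1·1 + -1.9·0.5 + 4.7·0.5 + -2.8·2 + 0.2·2 + 5.4·0.5 + -2.1·-1 + 2.1·1.

7.2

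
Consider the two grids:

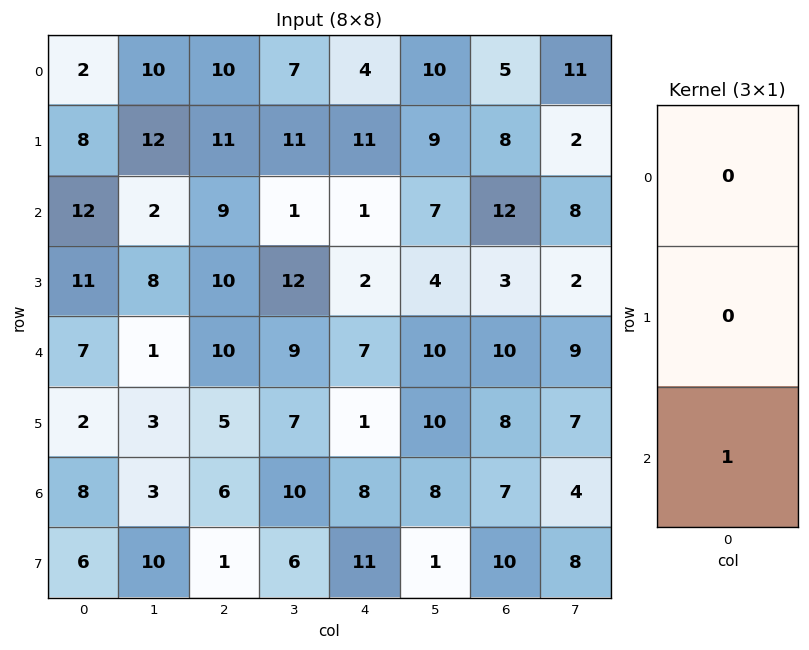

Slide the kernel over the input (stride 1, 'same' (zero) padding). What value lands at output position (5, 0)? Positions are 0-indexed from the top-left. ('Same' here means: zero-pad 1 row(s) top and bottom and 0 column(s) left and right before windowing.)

The receptive field on the zero-padded input at this output position is [7 / 2 / 8]. Elementwise product with the kernel and sum: 8·1.

8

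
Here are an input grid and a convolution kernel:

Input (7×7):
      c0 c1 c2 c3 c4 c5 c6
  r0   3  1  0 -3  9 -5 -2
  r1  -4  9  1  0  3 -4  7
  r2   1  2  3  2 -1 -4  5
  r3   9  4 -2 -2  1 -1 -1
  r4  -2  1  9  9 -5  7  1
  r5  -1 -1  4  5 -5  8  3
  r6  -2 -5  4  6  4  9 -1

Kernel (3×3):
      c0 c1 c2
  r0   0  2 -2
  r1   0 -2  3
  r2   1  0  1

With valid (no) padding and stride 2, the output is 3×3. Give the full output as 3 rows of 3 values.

Output[0,0]: The receptive field on the input at this output position is [3 1 0 / -4 9 1 / 1 2 3]. Elementwise product with the kernel and sum: 1·2 + 0·-2 + 9·-2 + 1·3 + 1·1 + 3·1.
Output[0,1]: The receptive field on the input at this output position is [0 -3 9 / 1 0 3 / 3 2 -1]. Elementwise product with the kernel and sum: -3·2 + 9·-2 + 0·-2 + 3·3 + 3·1 + -1·1.

-9 -13 27
-9 17 -23
0 11 8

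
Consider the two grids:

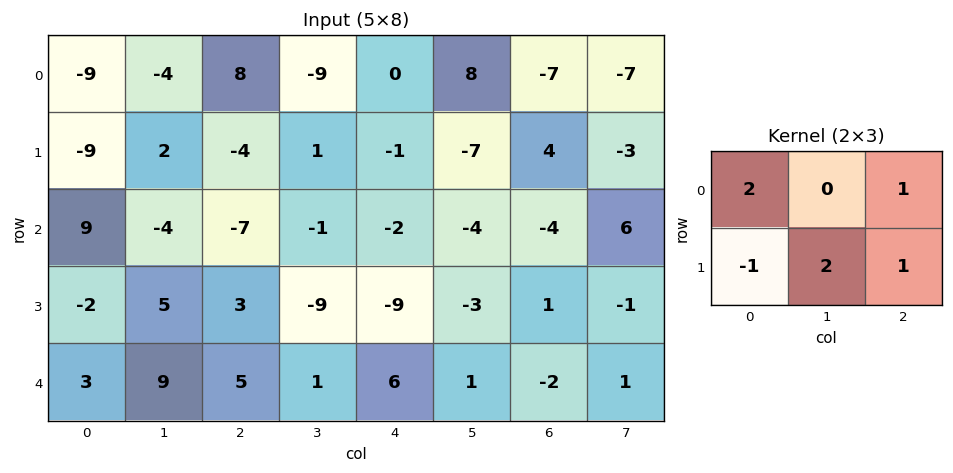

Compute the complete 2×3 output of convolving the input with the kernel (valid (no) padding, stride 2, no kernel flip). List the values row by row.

Output[0,0]: The receptive field on the input at this output position is [-9 -4 8 / -9 2 -4]. Elementwise product with the kernel and sum: -9·2 + 8·1 + -9·-1 + 2·2 + -4·1.
Output[0,1]: The receptive field on the input at this output position is [8 -9 0 / -4 1 -1]. Elementwise product with the kernel and sum: 8·2 + 0·1 + -4·-1 + 1·2 + -1·1.

-1 21 -16
26 -46 -4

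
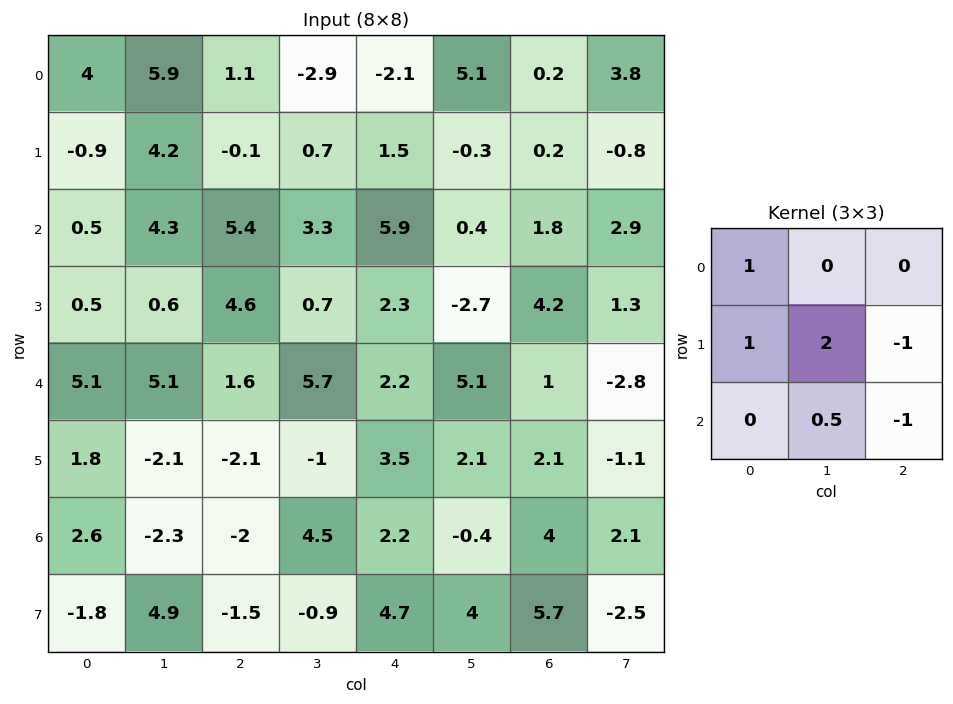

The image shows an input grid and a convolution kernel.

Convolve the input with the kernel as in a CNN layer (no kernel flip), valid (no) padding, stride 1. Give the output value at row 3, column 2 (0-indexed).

The receptive field on the input at this output position is [4.6 0.7 2.3 / 1.6 5.7 2.2 / -2.1 -1 3.5]. Elementwise product with the kernel and sum: 4.6·1 + 1.6·1 + 5.7·2 + 2.2·-1 + -1·0.5 + 3.5·-1.

11.4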